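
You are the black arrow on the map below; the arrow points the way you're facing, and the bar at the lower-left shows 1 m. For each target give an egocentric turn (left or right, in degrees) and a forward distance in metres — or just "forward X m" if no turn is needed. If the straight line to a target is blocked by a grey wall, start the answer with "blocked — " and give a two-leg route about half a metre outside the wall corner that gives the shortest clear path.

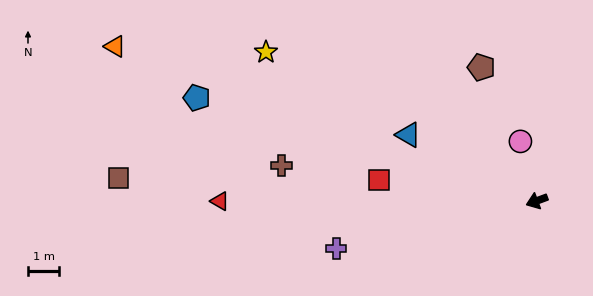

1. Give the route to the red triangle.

turn right 20°, forward 10.1 m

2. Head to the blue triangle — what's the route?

turn right 48°, forward 4.6 m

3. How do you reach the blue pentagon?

turn right 37°, forward 11.3 m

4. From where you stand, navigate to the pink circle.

turn right 95°, forward 2.0 m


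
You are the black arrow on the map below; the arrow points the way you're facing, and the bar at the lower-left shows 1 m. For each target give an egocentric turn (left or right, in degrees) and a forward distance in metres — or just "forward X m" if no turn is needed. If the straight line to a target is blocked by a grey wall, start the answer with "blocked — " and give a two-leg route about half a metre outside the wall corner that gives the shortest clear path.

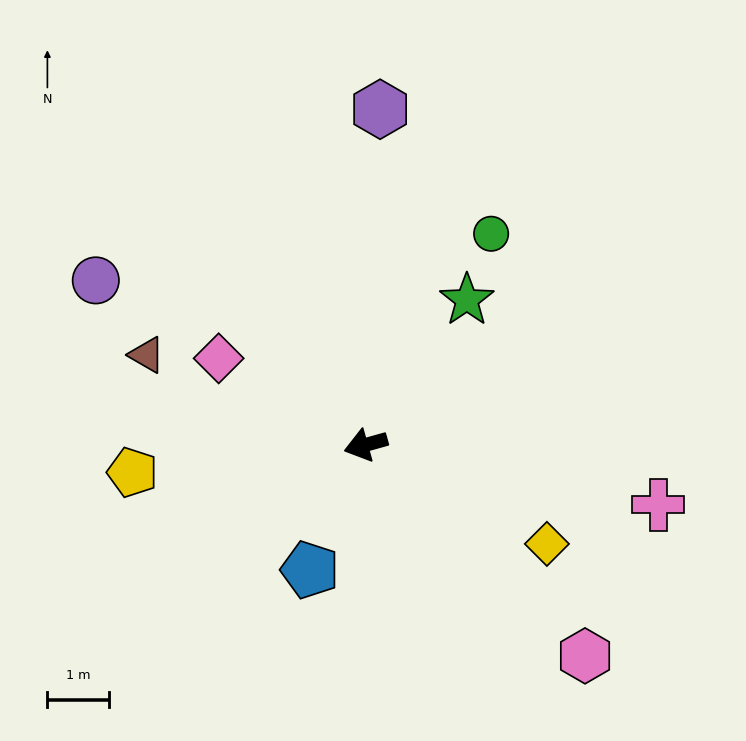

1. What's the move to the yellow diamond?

turn left 136°, forward 3.3 m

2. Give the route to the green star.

turn right 141°, forward 2.8 m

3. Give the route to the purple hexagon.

turn right 108°, forward 5.4 m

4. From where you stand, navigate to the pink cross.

turn left 153°, forward 4.8 m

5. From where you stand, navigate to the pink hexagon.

turn left 120°, forward 4.9 m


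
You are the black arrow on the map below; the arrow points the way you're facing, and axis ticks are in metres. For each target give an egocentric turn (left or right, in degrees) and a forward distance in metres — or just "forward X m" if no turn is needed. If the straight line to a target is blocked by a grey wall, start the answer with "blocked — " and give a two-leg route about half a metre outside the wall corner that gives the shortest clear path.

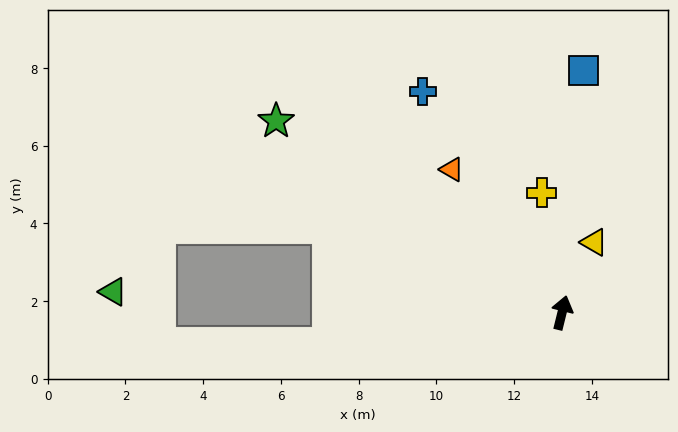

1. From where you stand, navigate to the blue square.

turn left 9°, forward 6.2 m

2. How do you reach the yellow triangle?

turn right 11°, forward 2.0 m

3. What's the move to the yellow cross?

turn left 23°, forward 3.1 m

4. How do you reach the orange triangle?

turn left 51°, forward 4.7 m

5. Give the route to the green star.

turn left 70°, forward 8.9 m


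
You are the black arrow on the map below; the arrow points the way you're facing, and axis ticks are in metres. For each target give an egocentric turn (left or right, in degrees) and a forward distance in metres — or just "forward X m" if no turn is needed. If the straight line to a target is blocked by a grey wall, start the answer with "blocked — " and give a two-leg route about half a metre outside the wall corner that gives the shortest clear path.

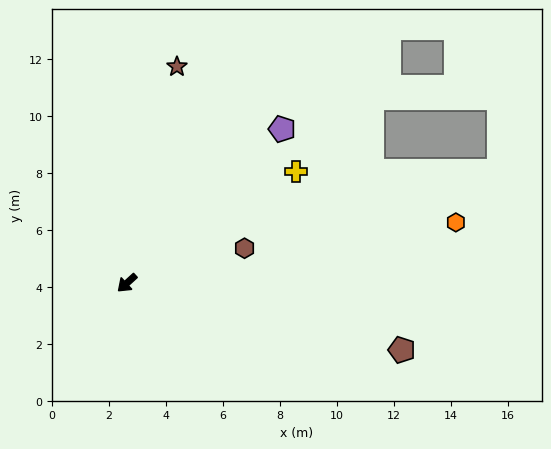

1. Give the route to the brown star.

turn right 145°, forward 7.8 m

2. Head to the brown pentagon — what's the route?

turn left 124°, forward 9.9 m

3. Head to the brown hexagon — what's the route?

turn left 154°, forward 4.3 m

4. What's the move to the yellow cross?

turn left 171°, forward 7.1 m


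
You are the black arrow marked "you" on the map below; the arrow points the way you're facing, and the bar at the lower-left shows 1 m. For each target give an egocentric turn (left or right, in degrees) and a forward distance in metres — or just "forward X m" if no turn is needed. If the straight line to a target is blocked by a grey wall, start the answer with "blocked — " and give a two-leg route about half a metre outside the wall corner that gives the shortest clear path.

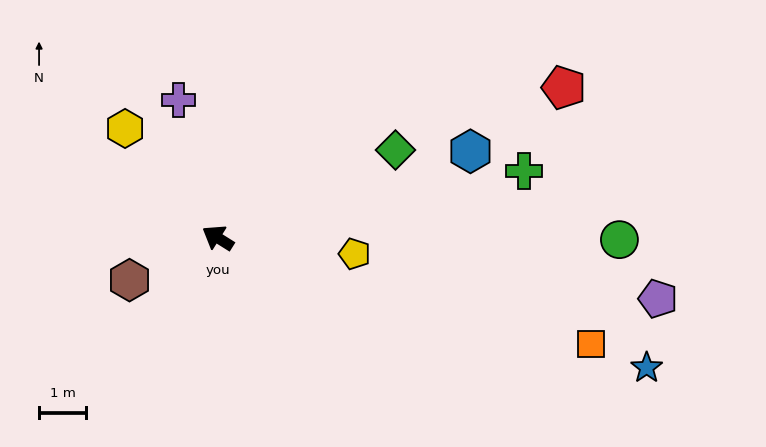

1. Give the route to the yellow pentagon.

turn right 155°, forward 2.9 m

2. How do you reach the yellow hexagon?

turn right 18°, forward 3.0 m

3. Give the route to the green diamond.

turn right 122°, forward 4.2 m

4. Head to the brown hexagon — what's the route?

turn left 58°, forward 2.1 m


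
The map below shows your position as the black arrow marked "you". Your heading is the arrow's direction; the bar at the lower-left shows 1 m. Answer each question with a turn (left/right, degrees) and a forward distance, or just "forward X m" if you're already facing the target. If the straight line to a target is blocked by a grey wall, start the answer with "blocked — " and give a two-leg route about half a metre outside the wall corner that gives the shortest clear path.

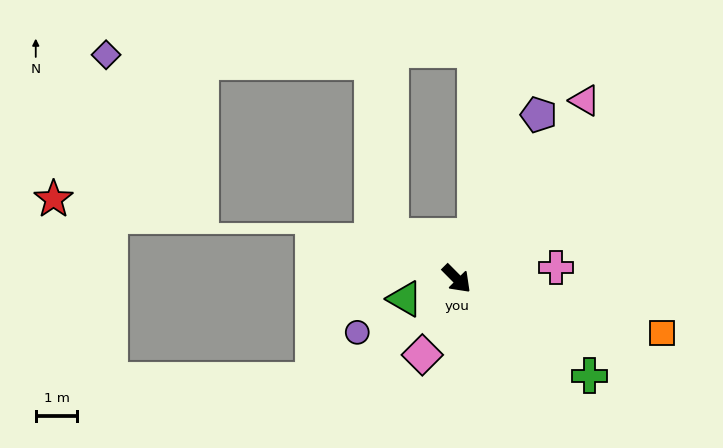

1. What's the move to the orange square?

turn left 30°, forward 5.1 m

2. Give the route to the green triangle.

turn right 114°, forward 1.3 m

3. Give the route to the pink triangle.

turn left 100°, forward 5.3 m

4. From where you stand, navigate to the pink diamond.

turn right 69°, forward 2.0 m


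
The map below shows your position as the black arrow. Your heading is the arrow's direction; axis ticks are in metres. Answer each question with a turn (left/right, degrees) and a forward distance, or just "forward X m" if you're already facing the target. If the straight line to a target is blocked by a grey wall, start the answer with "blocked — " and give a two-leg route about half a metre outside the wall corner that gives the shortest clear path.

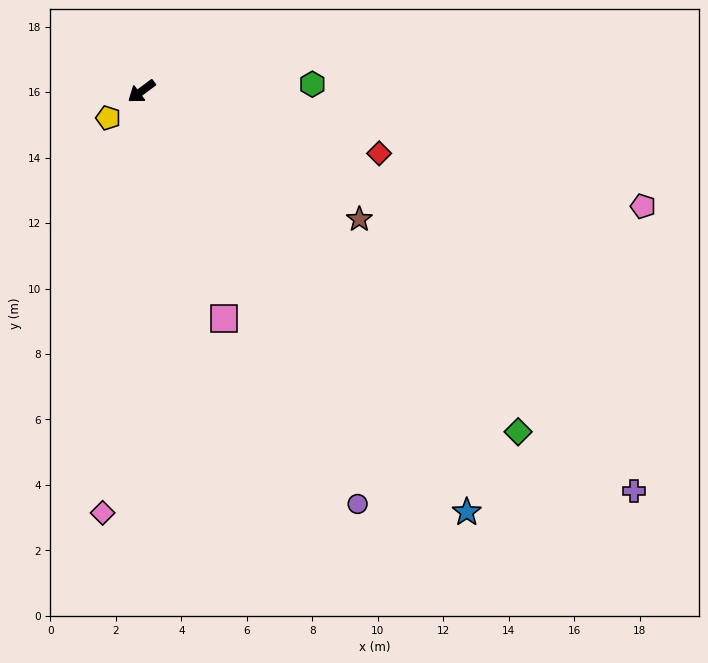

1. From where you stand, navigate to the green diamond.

turn left 101°, forward 15.5 m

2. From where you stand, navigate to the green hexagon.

turn left 146°, forward 5.2 m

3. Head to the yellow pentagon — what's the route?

forward 1.3 m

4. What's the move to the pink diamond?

turn left 48°, forward 12.9 m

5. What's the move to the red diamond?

turn left 129°, forward 7.5 m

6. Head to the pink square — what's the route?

turn left 73°, forward 7.4 m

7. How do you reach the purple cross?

turn left 104°, forward 19.4 m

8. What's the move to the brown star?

turn left 113°, forward 7.7 m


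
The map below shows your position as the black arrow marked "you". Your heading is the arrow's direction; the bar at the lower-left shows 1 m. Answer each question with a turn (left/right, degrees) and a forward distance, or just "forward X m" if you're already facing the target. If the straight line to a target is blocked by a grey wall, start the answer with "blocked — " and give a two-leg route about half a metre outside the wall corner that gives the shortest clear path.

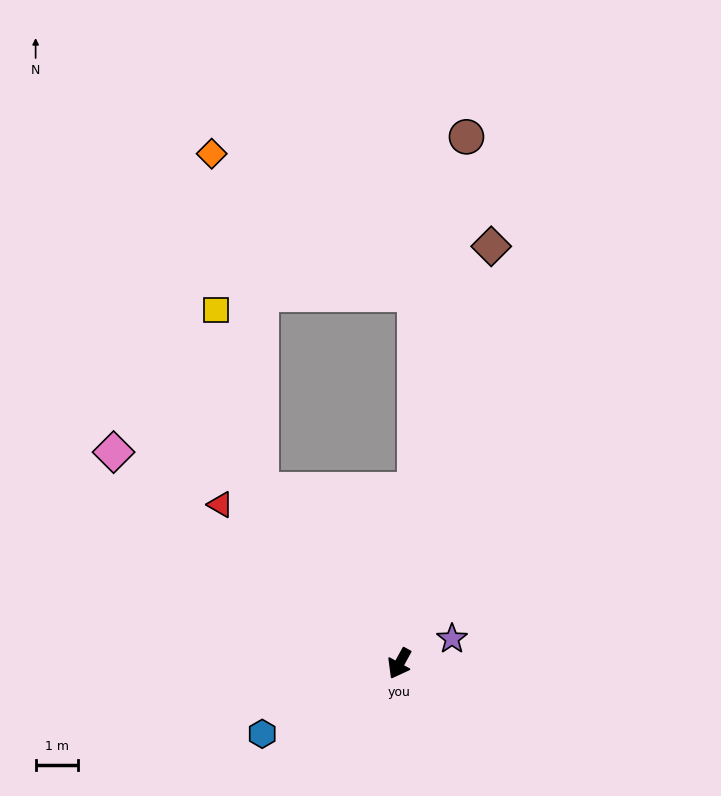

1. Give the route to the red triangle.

turn right 103°, forward 5.6 m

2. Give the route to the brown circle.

turn right 158°, forward 12.5 m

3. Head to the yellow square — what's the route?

blocked — turn right 112°, forward 5.2 m, then turn right 25°, forward 4.4 m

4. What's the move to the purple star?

turn left 144°, forward 1.4 m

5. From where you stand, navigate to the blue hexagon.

turn right 34°, forward 3.6 m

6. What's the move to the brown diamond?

turn right 164°, forward 10.0 m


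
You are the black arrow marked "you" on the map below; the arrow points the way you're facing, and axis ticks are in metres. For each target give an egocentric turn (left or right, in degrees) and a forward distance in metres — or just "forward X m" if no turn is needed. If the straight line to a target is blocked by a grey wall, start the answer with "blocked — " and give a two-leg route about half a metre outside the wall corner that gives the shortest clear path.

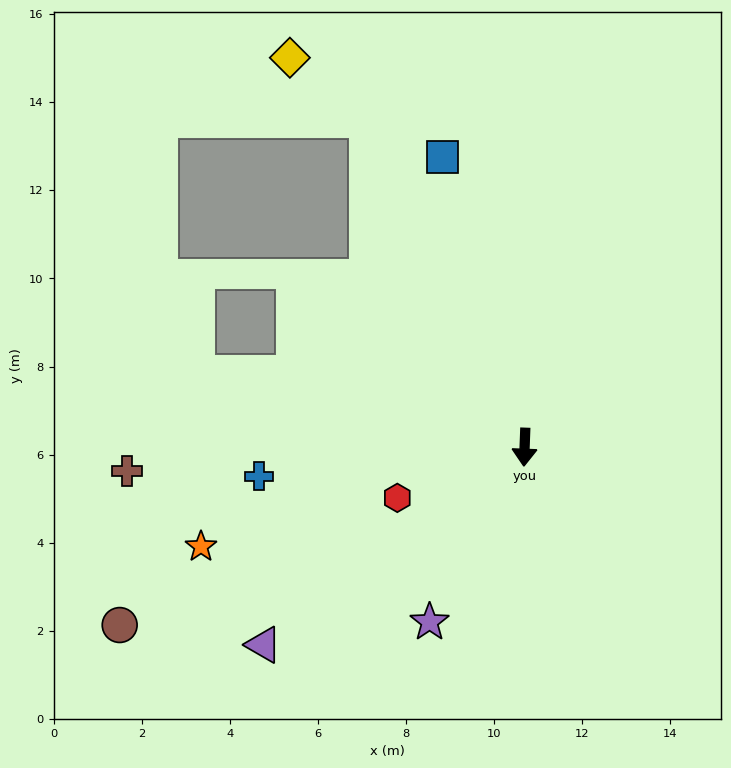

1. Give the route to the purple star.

turn right 26°, forward 4.5 m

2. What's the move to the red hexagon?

turn right 66°, forward 3.1 m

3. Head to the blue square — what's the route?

turn right 162°, forward 6.9 m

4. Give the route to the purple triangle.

turn right 51°, forward 7.4 m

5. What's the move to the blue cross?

turn right 82°, forward 6.1 m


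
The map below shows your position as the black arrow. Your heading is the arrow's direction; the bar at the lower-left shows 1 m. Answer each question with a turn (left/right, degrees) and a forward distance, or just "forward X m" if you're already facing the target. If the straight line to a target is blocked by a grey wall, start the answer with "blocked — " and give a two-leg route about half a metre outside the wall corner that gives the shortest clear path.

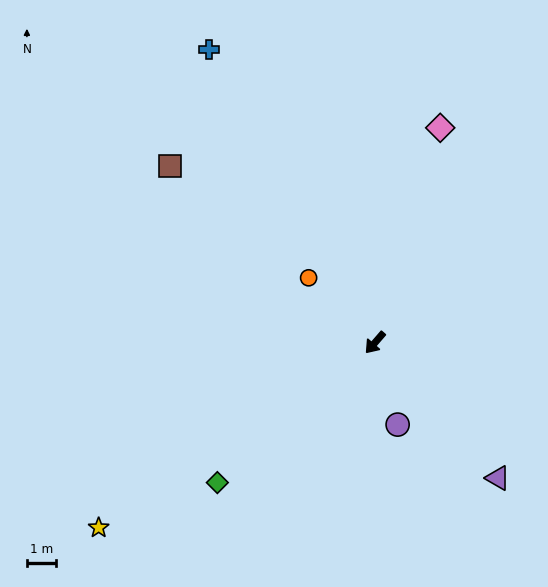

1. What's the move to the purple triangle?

turn left 83°, forward 6.4 m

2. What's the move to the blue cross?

turn right 110°, forward 11.7 m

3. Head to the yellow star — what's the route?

turn right 15°, forward 11.6 m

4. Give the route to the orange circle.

turn right 93°, forward 3.2 m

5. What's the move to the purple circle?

turn left 56°, forward 3.0 m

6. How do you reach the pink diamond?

turn right 156°, forward 7.8 m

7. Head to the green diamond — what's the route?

turn right 7°, forward 7.3 m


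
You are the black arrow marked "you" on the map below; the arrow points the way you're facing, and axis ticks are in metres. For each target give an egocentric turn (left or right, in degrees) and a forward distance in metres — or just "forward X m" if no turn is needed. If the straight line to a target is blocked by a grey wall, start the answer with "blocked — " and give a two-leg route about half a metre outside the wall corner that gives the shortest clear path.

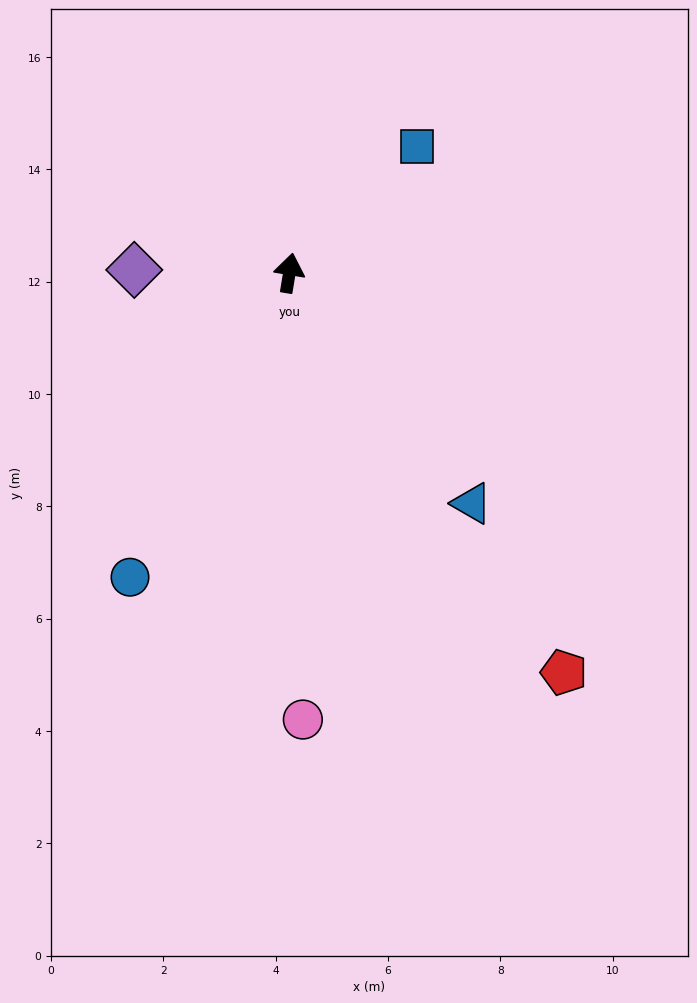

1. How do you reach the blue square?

turn right 36°, forward 3.2 m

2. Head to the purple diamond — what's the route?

turn left 98°, forward 2.8 m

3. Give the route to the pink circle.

turn right 169°, forward 8.0 m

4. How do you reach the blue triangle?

turn right 132°, forward 5.2 m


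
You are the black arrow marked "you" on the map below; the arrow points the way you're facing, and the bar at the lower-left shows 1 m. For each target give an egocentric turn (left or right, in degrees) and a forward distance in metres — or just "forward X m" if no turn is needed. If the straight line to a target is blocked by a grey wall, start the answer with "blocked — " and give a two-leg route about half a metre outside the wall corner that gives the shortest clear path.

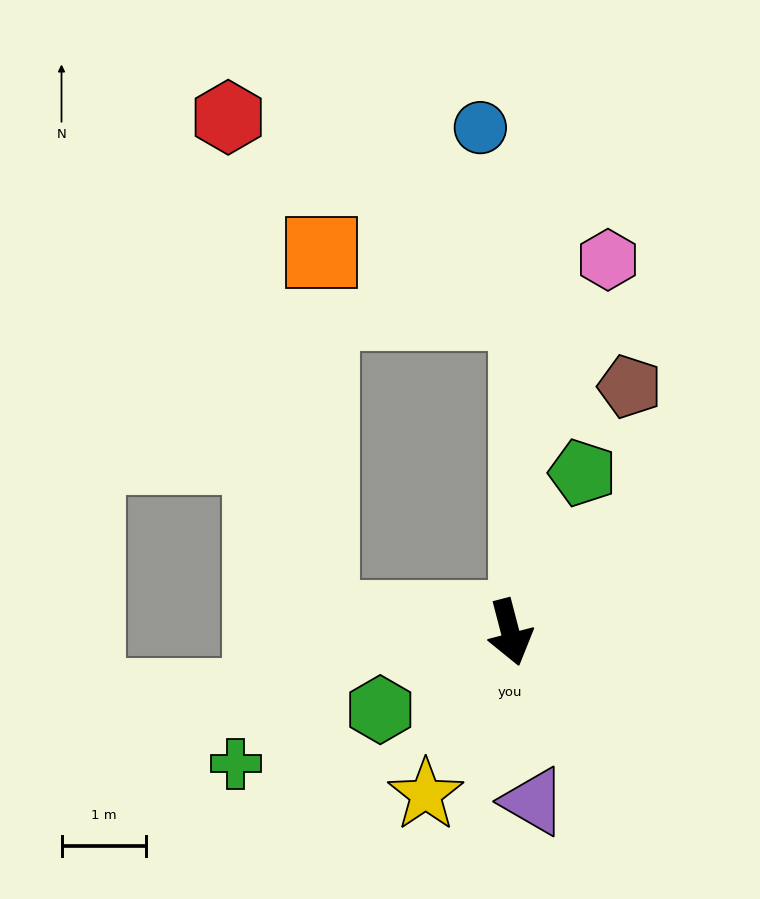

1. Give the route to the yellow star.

turn right 42°, forward 2.2 m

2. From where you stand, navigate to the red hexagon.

blocked — turn right 109°, forward 2.2 m, then turn right 75°, forward 6.0 m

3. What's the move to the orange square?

blocked — turn right 109°, forward 2.2 m, then turn right 85°, forward 4.3 m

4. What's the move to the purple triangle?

turn right 7°, forward 2.0 m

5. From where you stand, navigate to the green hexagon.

turn right 74°, forward 1.8 m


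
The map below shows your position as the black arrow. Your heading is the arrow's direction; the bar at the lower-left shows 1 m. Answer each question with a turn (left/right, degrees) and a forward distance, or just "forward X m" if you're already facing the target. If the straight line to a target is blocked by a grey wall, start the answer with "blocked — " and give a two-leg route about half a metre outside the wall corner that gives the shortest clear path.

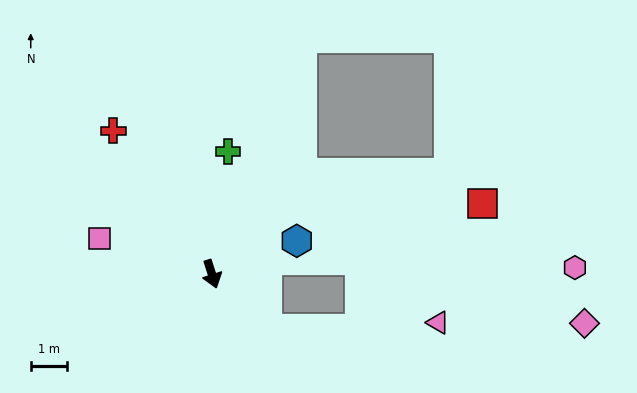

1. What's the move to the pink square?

turn right 125°, forward 3.3 m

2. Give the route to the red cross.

turn right 163°, forward 4.8 m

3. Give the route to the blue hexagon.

turn left 94°, forward 2.5 m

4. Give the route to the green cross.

turn left 155°, forward 3.4 m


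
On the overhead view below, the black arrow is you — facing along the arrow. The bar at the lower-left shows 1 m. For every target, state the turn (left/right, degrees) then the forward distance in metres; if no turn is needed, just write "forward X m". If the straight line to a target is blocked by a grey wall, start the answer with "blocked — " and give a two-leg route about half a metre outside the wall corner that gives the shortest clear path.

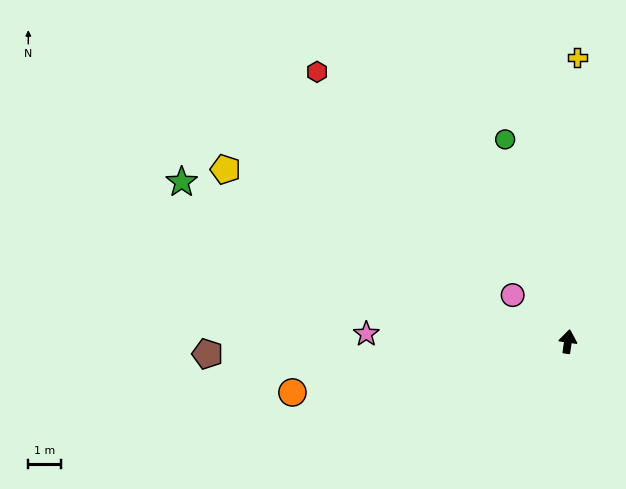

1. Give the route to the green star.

turn left 76°, forward 12.9 m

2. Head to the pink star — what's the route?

turn left 96°, forward 6.2 m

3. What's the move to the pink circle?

turn left 58°, forward 2.2 m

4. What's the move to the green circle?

turn left 26°, forward 6.5 m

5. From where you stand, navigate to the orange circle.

turn left 109°, forward 8.6 m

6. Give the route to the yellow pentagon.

turn left 72°, forward 11.8 m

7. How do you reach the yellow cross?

turn left 6°, forward 8.8 m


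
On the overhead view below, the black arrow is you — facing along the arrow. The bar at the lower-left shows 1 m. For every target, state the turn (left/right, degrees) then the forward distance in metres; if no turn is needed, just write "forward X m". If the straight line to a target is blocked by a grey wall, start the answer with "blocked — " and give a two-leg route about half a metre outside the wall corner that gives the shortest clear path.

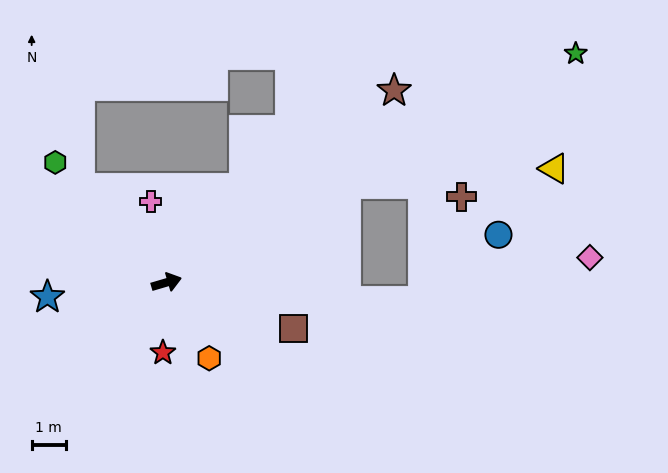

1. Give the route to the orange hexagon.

turn right 77°, forward 2.5 m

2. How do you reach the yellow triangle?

blocked — turn left 12°, forward 6.0 m, then turn right 24°, forward 6.1 m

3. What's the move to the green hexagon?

turn left 116°, forward 4.8 m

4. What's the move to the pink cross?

turn left 84°, forward 2.4 m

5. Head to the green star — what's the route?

turn left 13°, forward 13.7 m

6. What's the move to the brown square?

turn right 36°, forward 3.9 m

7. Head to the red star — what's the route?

turn right 109°, forward 2.1 m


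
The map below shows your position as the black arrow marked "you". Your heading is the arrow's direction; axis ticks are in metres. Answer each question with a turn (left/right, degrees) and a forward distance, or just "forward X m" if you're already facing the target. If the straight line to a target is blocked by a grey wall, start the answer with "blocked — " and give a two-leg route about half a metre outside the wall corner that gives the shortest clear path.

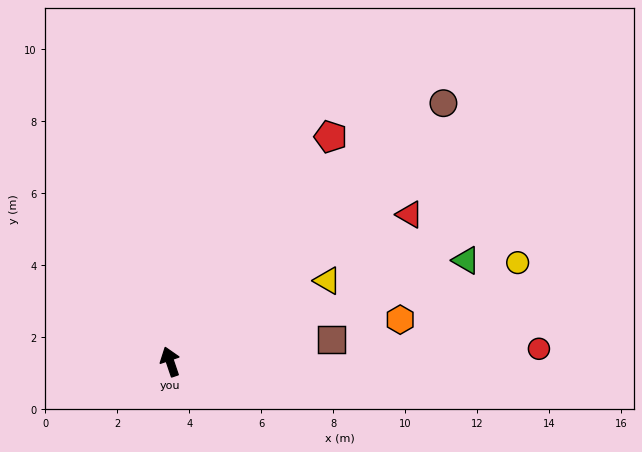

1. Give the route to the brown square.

turn right 101°, forward 4.5 m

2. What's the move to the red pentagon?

turn right 54°, forward 7.7 m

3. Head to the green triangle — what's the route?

turn right 90°, forward 8.7 m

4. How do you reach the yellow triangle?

turn right 81°, forward 4.9 m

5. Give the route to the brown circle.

turn right 65°, forward 10.5 m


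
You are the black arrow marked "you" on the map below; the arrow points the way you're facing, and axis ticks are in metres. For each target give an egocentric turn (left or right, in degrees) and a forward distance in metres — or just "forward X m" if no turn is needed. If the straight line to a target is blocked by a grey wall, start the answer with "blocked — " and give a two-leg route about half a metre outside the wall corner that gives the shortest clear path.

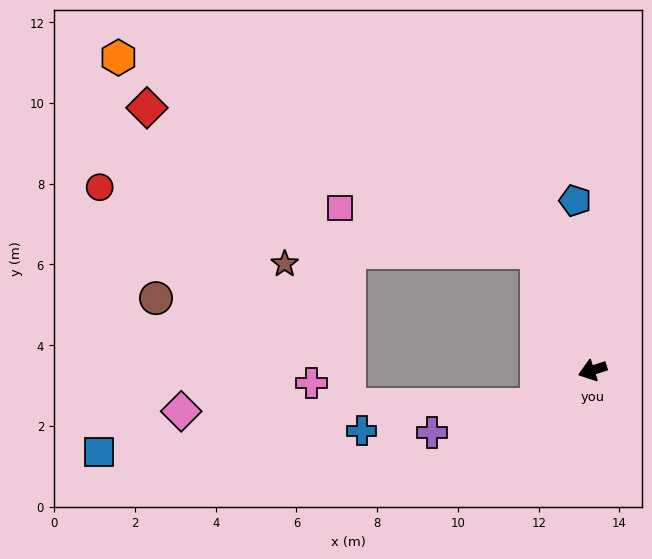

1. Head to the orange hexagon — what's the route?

blocked — turn right 83°, forward 3.2 m, then turn left 40°, forward 11.4 m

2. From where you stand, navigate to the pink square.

blocked — turn right 83°, forward 3.2 m, then turn left 52°, forward 5.0 m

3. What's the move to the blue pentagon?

turn right 102°, forward 4.2 m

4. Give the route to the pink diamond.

blocked — turn left 14°, forward 1.6 m, then turn right 31°, forward 8.8 m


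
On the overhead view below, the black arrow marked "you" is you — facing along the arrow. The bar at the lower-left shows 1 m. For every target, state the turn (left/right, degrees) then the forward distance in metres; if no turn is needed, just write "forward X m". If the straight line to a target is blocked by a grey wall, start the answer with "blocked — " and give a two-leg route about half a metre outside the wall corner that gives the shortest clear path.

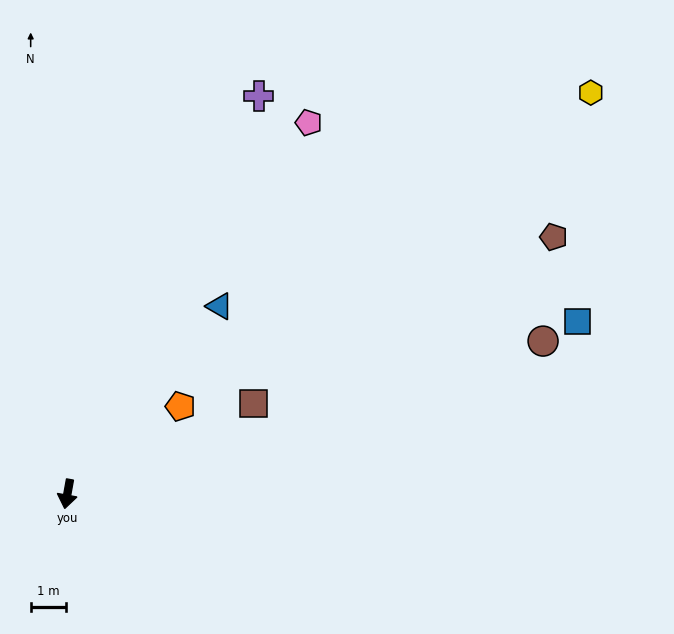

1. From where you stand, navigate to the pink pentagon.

turn left 157°, forward 12.5 m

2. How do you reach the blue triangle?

turn left 151°, forward 6.8 m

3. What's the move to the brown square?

turn left 126°, forward 5.8 m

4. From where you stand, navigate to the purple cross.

turn left 165°, forward 12.4 m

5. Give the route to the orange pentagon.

turn left 138°, forward 4.0 m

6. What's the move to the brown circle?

turn left 118°, forward 14.0 m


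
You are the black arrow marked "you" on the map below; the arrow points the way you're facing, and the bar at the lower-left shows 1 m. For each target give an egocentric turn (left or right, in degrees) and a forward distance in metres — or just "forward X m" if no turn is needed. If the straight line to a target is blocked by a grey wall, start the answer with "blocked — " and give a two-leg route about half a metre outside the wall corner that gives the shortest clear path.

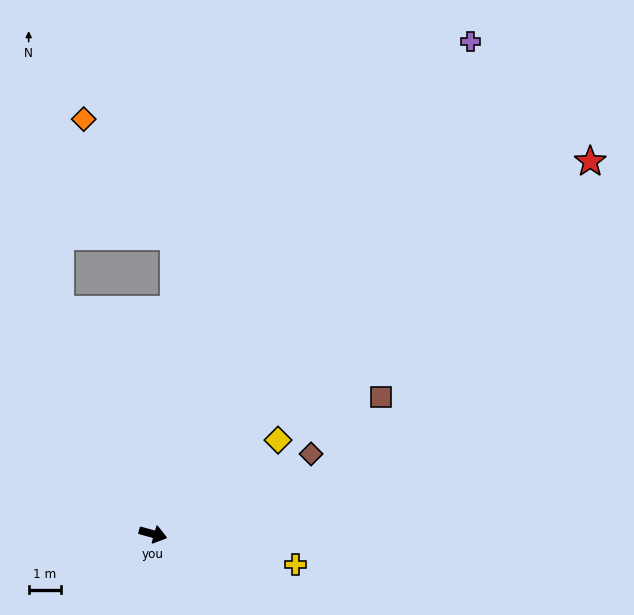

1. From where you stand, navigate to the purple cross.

turn left 73°, forward 18.4 m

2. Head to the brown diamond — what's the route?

turn left 42°, forward 5.6 m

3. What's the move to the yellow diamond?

turn left 52°, forward 4.9 m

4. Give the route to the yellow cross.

turn left 3°, forward 4.6 m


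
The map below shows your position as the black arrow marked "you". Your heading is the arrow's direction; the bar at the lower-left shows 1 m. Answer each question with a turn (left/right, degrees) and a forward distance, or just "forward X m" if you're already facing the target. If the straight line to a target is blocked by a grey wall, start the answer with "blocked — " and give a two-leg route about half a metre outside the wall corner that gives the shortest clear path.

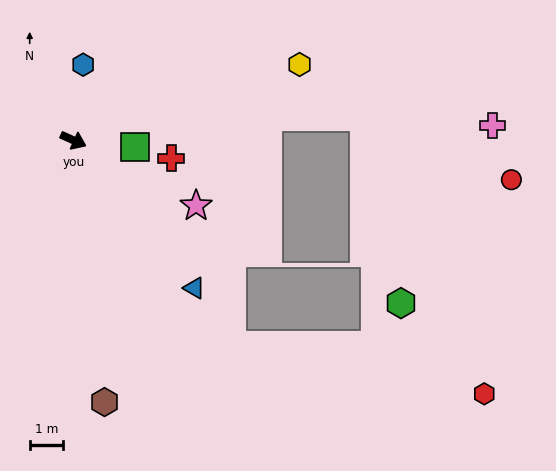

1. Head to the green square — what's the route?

turn left 18°, forward 1.9 m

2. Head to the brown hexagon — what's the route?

turn right 59°, forward 7.9 m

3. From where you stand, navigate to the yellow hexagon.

turn left 43°, forward 7.2 m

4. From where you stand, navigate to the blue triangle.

turn right 26°, forward 5.7 m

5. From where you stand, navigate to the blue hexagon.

turn left 107°, forward 2.3 m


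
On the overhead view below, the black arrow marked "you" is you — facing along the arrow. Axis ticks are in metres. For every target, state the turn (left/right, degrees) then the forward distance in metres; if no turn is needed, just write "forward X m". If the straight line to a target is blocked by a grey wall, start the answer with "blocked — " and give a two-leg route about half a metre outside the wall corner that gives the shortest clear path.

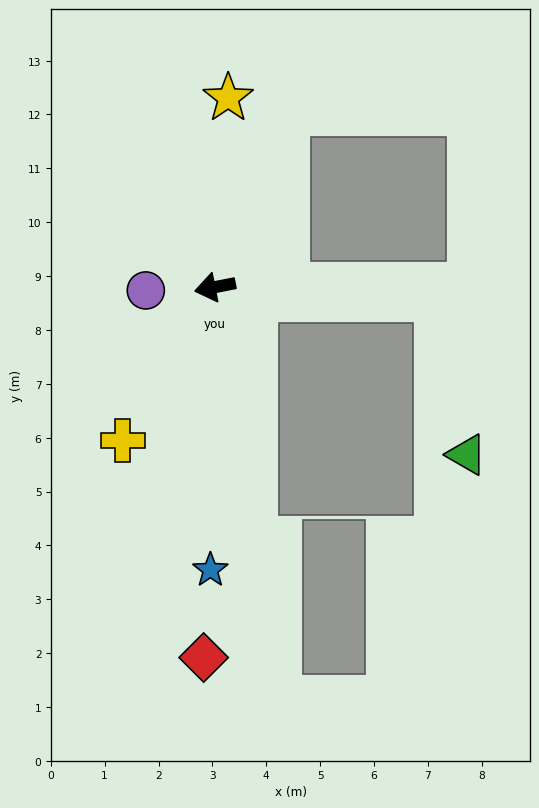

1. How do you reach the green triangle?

blocked — turn left 166°, forward 4.1 m, then turn right 76°, forward 3.0 m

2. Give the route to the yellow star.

turn right 105°, forward 3.5 m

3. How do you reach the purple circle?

turn right 8°, forward 1.3 m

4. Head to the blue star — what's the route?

turn left 78°, forward 5.3 m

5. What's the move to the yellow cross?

turn left 48°, forward 3.3 m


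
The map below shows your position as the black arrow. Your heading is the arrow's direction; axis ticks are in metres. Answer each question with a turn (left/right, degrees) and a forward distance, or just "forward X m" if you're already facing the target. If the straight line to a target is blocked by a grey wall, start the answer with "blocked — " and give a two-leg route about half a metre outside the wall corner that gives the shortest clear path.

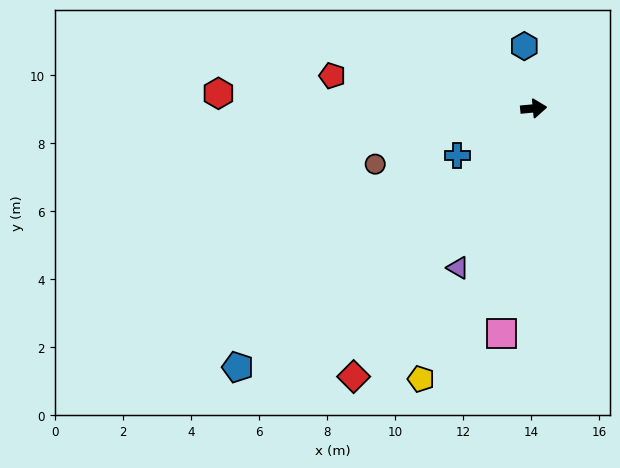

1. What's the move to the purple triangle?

turn right 121°, forward 5.2 m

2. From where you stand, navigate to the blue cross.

turn right 154°, forward 2.6 m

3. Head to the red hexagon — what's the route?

turn left 172°, forward 9.3 m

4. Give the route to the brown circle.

turn right 166°, forward 4.9 m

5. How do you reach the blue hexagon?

turn left 93°, forward 1.9 m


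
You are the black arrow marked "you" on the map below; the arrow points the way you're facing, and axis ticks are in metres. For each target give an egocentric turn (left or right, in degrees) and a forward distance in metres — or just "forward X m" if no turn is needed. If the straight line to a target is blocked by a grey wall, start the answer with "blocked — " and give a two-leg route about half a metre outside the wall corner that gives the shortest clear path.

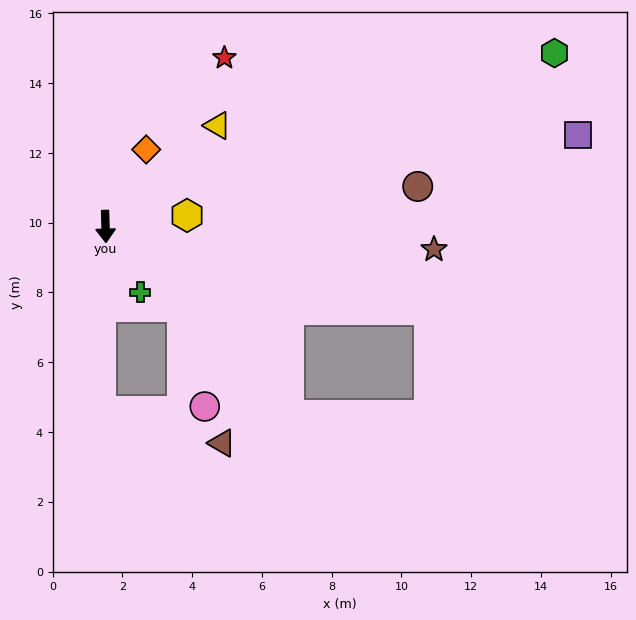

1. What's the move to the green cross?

turn left 26°, forward 2.1 m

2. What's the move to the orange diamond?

turn left 150°, forward 2.5 m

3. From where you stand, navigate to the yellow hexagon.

turn left 96°, forward 2.4 m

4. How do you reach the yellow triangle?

turn left 130°, forward 4.3 m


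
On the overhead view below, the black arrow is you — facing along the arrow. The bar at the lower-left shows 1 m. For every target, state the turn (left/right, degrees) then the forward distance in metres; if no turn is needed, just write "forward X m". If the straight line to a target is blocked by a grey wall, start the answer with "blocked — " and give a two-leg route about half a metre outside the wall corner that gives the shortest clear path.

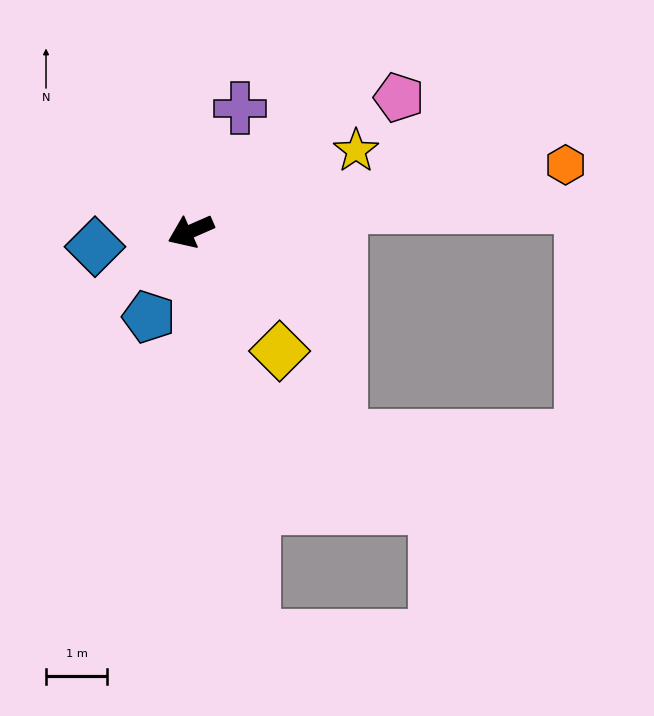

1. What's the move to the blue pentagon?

turn left 40°, forward 1.5 m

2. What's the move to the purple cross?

turn right 135°, forward 2.2 m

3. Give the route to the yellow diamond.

turn left 103°, forward 2.4 m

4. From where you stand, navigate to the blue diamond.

turn right 15°, forward 1.6 m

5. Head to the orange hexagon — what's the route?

turn left 166°, forward 6.2 m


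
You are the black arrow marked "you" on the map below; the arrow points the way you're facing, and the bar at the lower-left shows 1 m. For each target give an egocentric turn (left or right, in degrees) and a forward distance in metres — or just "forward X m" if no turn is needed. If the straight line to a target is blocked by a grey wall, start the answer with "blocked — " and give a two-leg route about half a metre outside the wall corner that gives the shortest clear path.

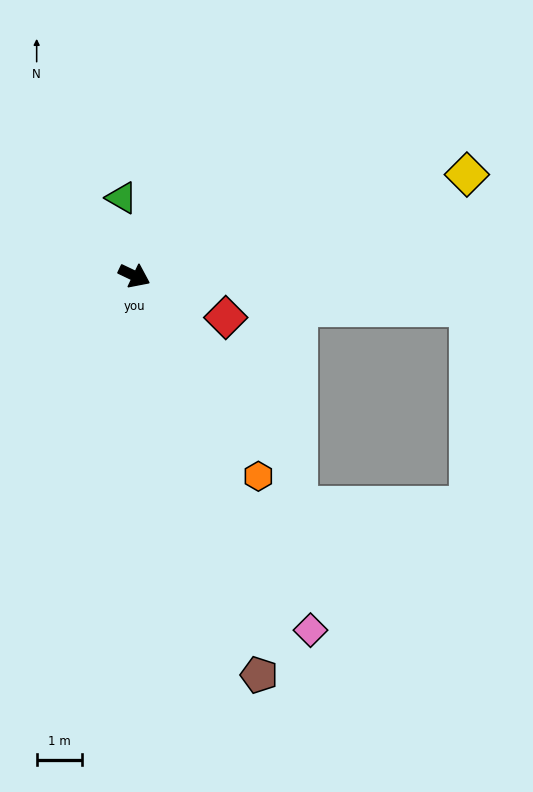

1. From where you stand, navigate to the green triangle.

turn left 125°, forward 1.7 m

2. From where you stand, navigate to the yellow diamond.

turn left 42°, forward 7.7 m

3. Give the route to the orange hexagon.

turn right 33°, forward 5.2 m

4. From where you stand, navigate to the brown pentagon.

turn right 47°, forward 9.2 m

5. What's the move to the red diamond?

forward 2.2 m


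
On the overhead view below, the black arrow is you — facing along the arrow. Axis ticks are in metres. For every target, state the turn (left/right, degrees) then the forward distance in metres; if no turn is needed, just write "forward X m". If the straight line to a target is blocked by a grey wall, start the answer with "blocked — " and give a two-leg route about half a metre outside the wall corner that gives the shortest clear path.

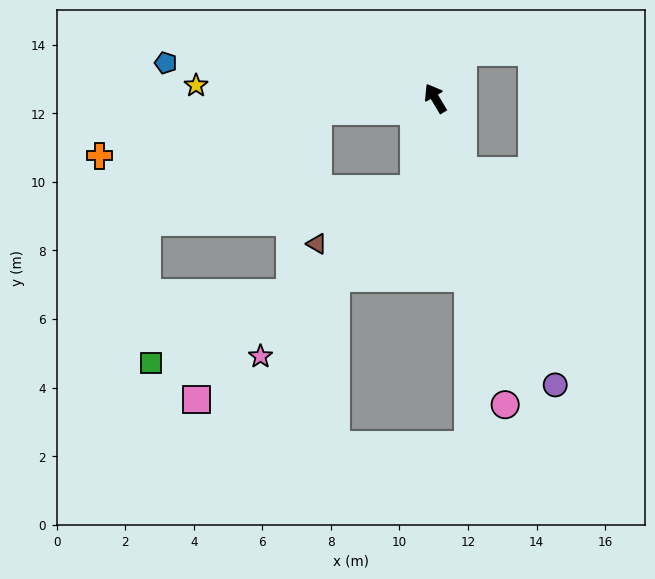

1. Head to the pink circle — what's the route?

turn left 162°, forward 9.2 m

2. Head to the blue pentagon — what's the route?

turn left 52°, forward 7.9 m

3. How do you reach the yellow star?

turn left 56°, forward 7.0 m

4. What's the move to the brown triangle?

blocked — turn left 136°, forward 2.7 m, then turn right 48°, forward 3.3 m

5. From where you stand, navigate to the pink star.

blocked — turn left 136°, forward 2.7 m, then turn right 30°, forward 6.6 m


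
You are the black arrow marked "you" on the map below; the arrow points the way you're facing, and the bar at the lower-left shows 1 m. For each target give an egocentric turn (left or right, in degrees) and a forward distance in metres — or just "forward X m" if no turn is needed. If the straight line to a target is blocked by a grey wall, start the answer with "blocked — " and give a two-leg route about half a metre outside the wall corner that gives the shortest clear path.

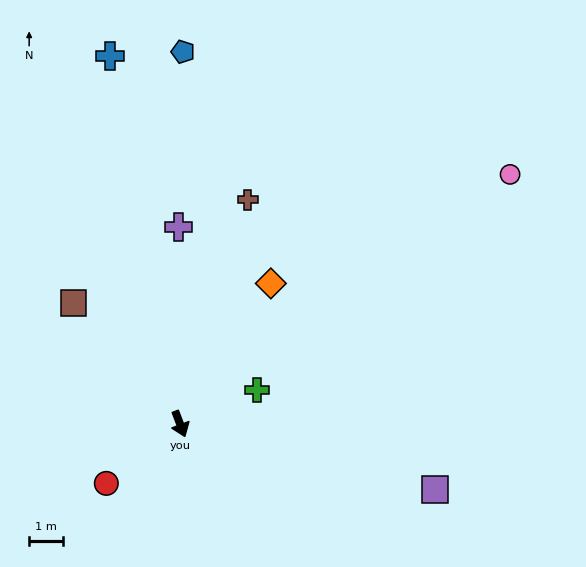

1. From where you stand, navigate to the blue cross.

turn left 170°, forward 11.2 m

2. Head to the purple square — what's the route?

turn left 55°, forward 7.9 m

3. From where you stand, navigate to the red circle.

turn right 72°, forward 2.8 m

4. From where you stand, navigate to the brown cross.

turn left 142°, forward 7.0 m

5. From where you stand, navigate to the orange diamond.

turn left 126°, forward 5.0 m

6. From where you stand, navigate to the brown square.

turn right 160°, forward 4.8 m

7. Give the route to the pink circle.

turn left 106°, forward 12.4 m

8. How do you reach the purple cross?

turn left 160°, forward 5.9 m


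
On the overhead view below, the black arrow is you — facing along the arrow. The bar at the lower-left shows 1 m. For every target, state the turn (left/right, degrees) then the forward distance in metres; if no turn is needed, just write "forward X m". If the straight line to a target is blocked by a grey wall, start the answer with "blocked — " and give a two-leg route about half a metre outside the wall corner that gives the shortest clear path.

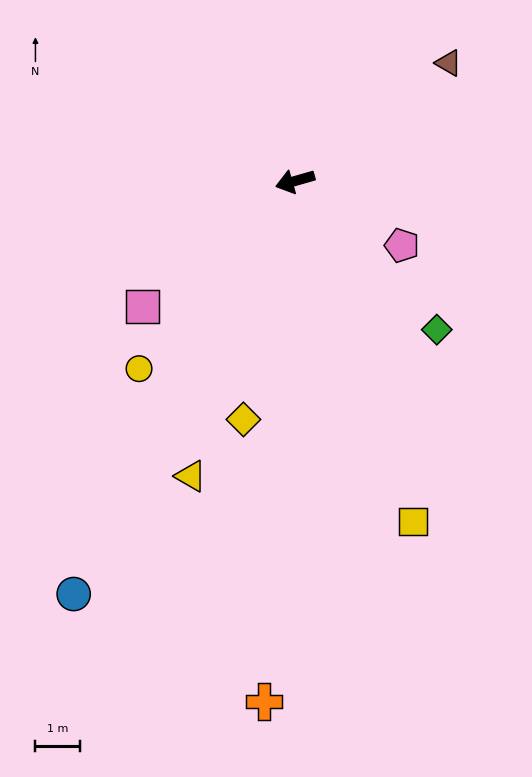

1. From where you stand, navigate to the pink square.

turn left 23°, forward 4.5 m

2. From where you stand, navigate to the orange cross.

turn left 71°, forward 11.8 m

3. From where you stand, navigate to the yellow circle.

turn left 34°, forward 5.5 m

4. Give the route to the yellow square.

turn left 93°, forward 8.2 m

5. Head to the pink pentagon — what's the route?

turn left 133°, forward 2.8 m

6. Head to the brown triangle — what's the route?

turn right 158°, forward 4.4 m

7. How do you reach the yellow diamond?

turn left 62°, forward 5.5 m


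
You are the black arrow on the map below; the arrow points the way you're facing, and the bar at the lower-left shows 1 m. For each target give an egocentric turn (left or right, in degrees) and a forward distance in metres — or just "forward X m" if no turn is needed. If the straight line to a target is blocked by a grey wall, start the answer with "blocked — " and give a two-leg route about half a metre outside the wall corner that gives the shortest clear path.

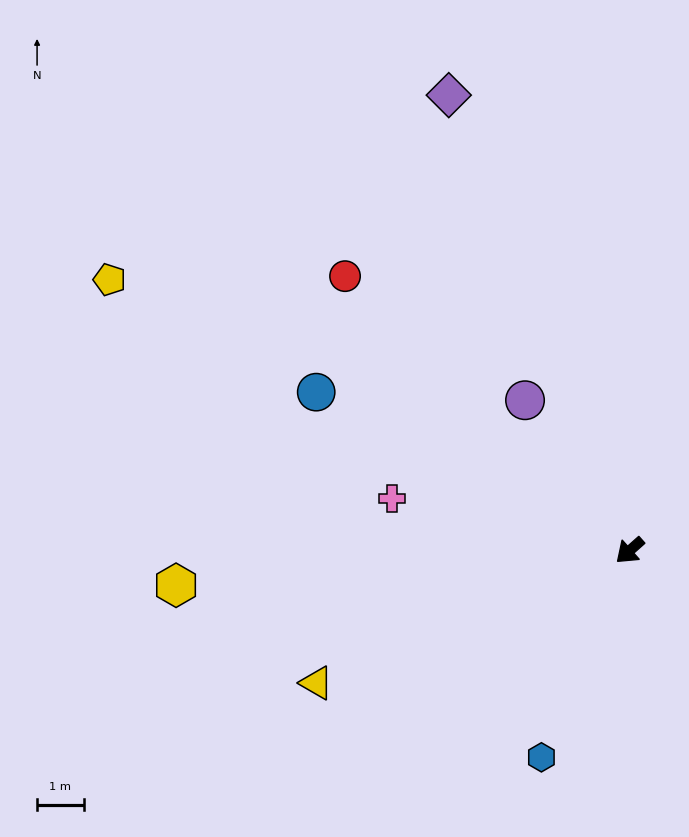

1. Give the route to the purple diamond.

turn right 110°, forward 10.5 m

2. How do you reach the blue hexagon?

turn left 25°, forward 4.8 m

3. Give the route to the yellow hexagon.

turn right 37°, forward 9.8 m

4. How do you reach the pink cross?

turn right 54°, forward 5.2 m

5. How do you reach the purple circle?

turn right 97°, forward 3.9 m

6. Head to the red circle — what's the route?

turn right 86°, forward 8.5 m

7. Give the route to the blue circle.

turn right 68°, forward 7.5 m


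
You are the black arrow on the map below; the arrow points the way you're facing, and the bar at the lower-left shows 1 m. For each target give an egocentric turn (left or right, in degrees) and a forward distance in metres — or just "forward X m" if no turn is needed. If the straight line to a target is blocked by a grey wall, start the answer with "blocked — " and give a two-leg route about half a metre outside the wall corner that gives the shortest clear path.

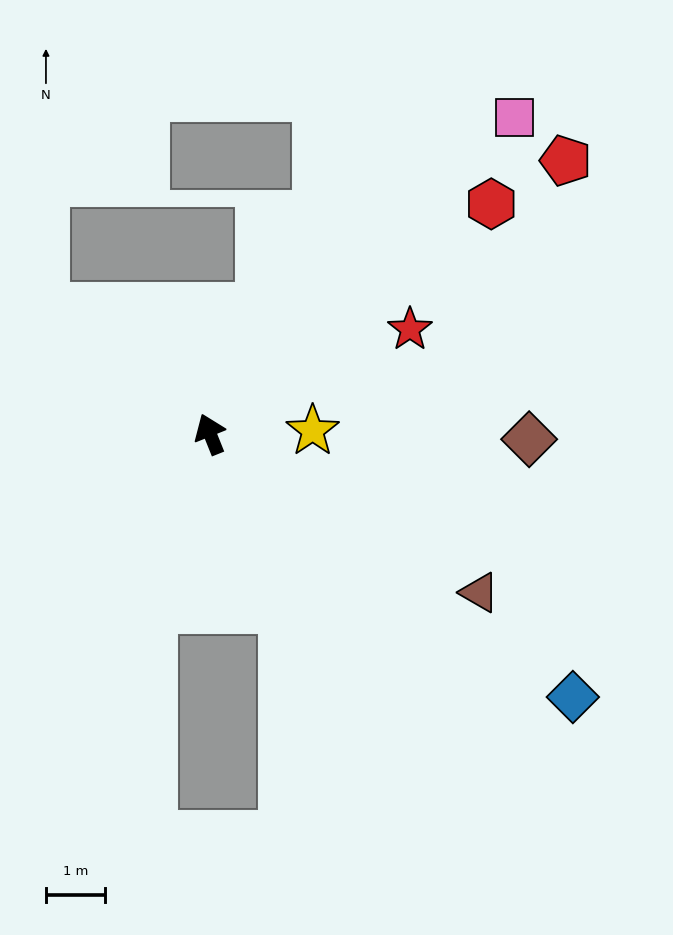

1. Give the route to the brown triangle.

turn right 142°, forward 5.3 m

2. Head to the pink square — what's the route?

turn right 66°, forward 7.4 m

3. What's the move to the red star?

turn right 84°, forward 3.8 m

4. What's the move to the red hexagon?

turn right 73°, forward 6.1 m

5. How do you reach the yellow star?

turn right 110°, forward 1.7 m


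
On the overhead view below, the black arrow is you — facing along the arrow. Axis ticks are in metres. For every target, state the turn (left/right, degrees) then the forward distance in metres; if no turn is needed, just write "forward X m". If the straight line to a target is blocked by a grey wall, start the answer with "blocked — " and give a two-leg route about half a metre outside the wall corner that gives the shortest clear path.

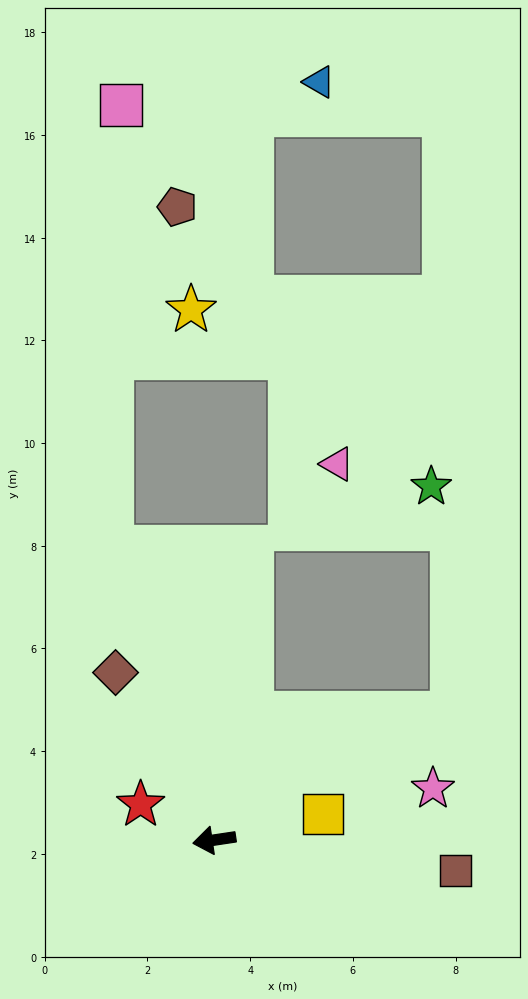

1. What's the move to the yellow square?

turn right 175°, forward 2.2 m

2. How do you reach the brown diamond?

turn right 68°, forward 3.8 m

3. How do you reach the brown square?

turn left 164°, forward 4.7 m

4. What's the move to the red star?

turn right 34°, forward 1.6 m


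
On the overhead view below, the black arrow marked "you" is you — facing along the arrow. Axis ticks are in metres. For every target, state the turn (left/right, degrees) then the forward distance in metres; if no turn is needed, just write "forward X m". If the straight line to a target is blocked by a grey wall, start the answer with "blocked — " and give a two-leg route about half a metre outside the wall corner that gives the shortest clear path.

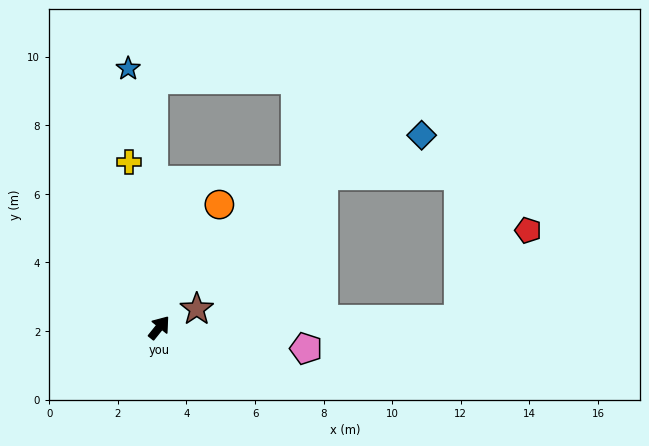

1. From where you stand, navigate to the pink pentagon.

turn right 59°, forward 4.3 m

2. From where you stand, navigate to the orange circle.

turn left 13°, forward 4.0 m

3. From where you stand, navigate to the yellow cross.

turn left 49°, forward 4.9 m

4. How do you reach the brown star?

turn right 25°, forward 1.2 m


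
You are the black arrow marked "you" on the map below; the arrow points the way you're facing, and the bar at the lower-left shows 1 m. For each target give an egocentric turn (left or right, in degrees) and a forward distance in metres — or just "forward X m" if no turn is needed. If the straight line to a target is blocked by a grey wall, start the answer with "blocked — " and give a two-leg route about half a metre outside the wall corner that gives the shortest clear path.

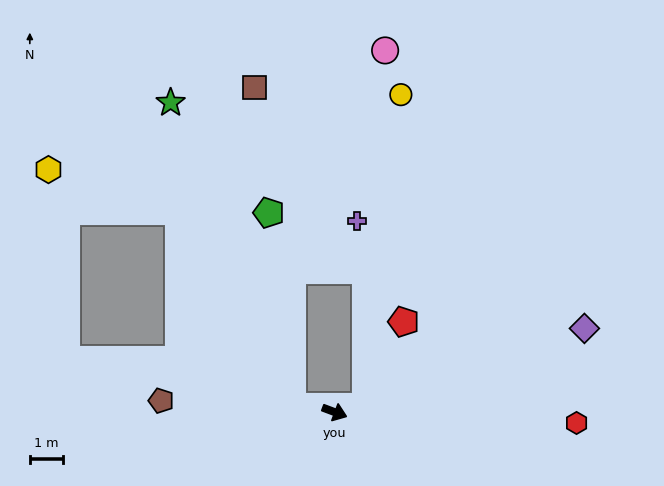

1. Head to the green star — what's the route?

blocked — turn right 167°, forward 1.3 m, then turn right 61°, forward 10.0 m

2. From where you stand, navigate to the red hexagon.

turn left 18°, forward 7.4 m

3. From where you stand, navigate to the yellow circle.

blocked — turn left 30°, forward 1.0 m, then turn left 74°, forward 9.6 m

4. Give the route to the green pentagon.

blocked — turn right 167°, forward 1.3 m, then turn right 75°, forward 6.0 m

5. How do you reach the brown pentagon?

turn right 163°, forward 5.3 m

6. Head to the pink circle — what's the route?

blocked — turn left 30°, forward 1.0 m, then turn left 77°, forward 10.9 m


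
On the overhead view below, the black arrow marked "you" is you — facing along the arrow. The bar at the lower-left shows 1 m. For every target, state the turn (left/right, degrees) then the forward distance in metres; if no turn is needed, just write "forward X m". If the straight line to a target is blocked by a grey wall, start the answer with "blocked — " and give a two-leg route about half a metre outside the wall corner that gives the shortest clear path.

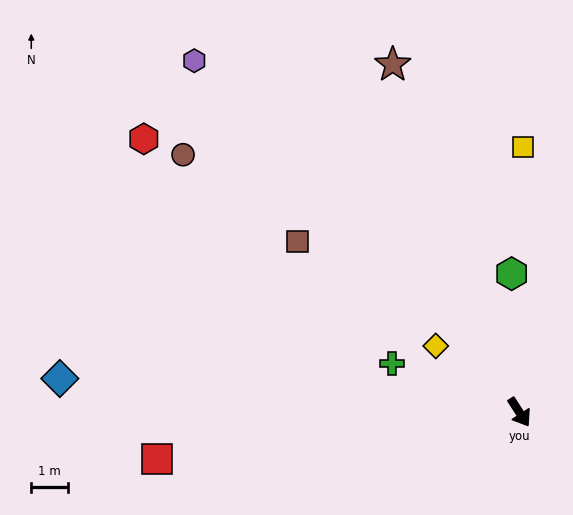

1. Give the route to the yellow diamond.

turn right 161°, forward 2.9 m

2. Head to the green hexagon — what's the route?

turn left 150°, forward 3.8 m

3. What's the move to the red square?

turn right 115°, forward 10.0 m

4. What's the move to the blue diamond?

turn right 127°, forward 12.7 m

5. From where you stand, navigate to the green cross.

turn right 144°, forward 3.7 m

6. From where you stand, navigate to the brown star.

turn left 167°, forward 10.2 m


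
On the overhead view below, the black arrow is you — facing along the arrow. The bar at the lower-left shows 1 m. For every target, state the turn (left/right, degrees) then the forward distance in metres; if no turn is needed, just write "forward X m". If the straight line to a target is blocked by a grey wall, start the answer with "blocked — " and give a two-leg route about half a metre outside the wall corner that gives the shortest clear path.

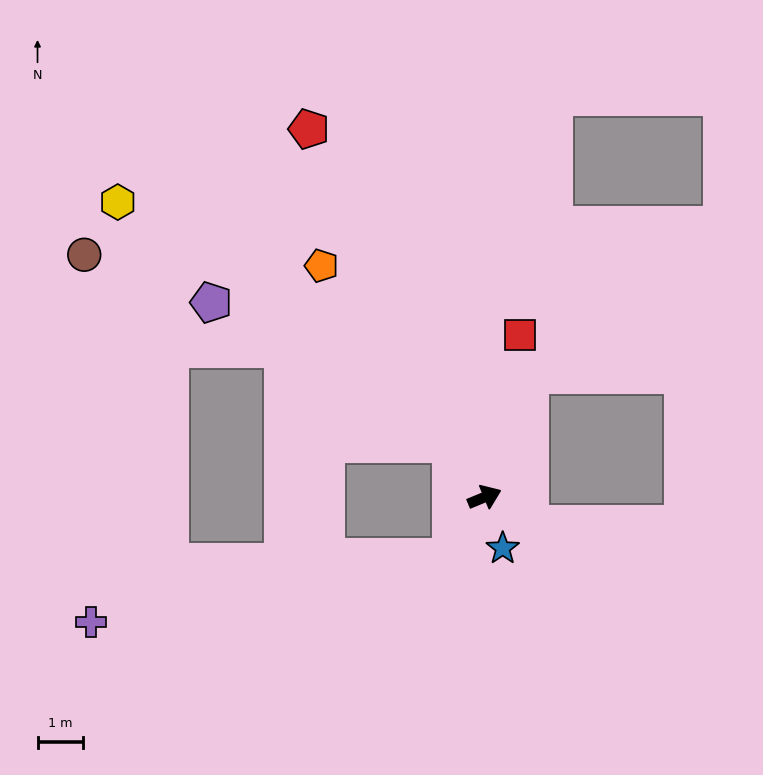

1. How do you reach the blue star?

turn right 93°, forward 1.2 m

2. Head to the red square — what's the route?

turn left 55°, forward 3.6 m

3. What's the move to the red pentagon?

turn left 93°, forward 9.0 m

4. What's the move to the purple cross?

blocked — turn right 141°, forward 1.5 m, then turn right 51°, forward 8.0 m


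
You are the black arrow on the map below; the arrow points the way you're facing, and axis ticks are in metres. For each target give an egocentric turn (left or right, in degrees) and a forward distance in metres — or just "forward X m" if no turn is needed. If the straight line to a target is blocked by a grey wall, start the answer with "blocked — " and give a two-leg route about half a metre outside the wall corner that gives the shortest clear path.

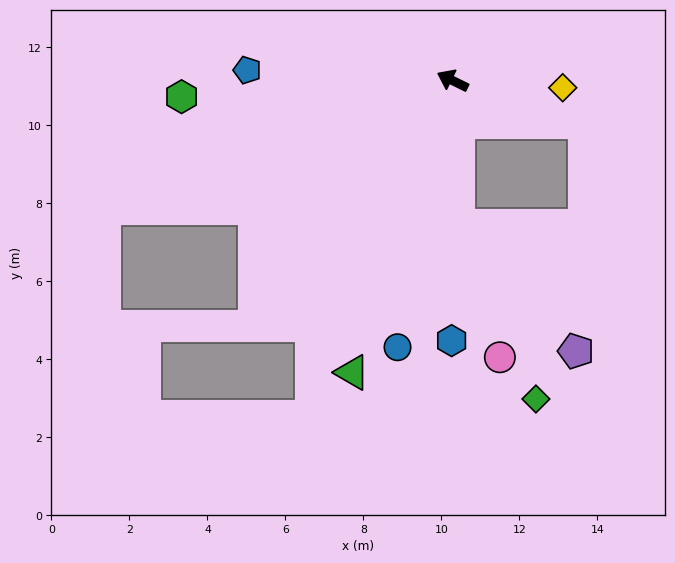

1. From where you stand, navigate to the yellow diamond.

turn right 158°, forward 2.8 m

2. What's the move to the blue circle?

turn left 104°, forward 7.0 m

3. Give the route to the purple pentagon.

blocked — turn left 119°, forward 3.7 m, then turn left 40°, forward 4.4 m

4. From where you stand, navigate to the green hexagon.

turn left 30°, forward 7.0 m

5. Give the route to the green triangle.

turn left 97°, forward 7.9 m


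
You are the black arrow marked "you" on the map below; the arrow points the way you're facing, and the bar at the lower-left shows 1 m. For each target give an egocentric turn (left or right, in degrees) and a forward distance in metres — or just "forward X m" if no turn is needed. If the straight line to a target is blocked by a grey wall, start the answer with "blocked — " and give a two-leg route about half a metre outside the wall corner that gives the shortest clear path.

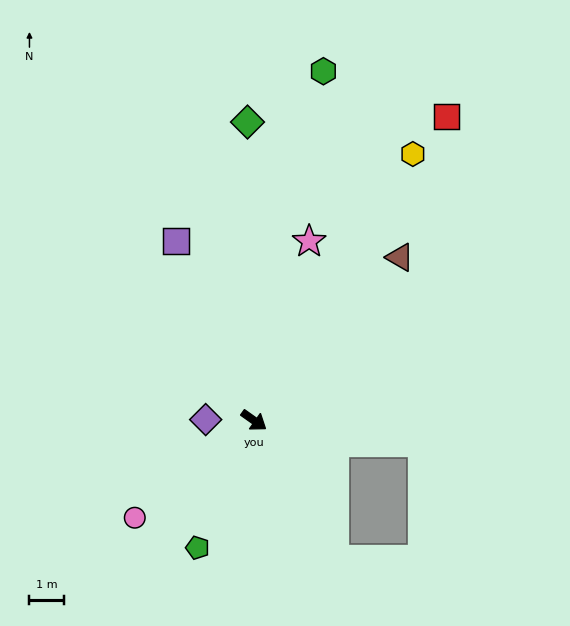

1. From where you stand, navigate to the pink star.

turn left 108°, forward 5.5 m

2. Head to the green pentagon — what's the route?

turn right 79°, forward 4.1 m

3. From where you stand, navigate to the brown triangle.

turn left 84°, forward 6.4 m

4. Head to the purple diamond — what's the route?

turn right 146°, forward 1.4 m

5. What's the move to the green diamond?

turn left 127°, forward 8.7 m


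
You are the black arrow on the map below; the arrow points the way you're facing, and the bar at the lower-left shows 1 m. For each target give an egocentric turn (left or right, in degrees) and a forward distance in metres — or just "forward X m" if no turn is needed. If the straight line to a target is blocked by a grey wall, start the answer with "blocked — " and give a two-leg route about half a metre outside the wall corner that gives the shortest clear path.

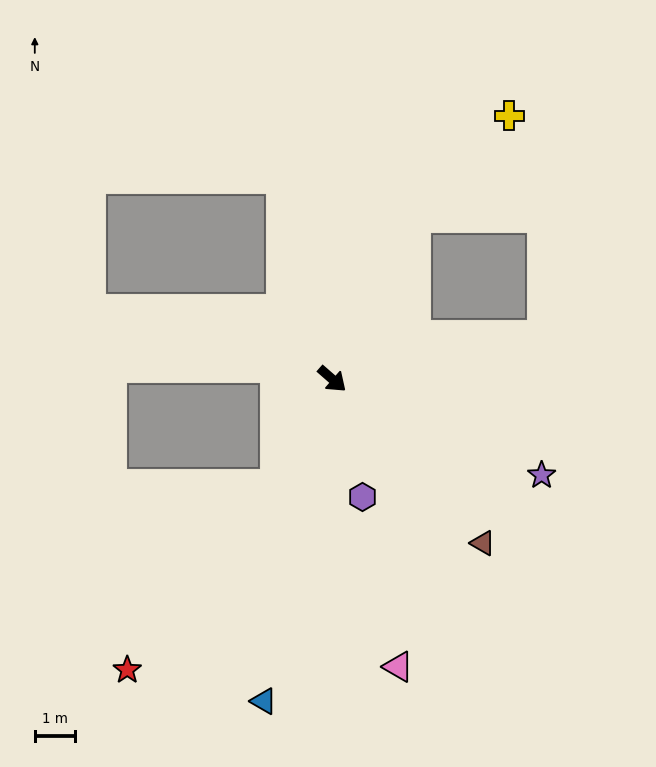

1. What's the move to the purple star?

turn left 16°, forward 5.8 m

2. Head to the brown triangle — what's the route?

turn right 6°, forward 5.6 m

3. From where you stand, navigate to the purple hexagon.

turn right 34°, forward 3.0 m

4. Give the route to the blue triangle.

turn right 61°, forward 8.2 m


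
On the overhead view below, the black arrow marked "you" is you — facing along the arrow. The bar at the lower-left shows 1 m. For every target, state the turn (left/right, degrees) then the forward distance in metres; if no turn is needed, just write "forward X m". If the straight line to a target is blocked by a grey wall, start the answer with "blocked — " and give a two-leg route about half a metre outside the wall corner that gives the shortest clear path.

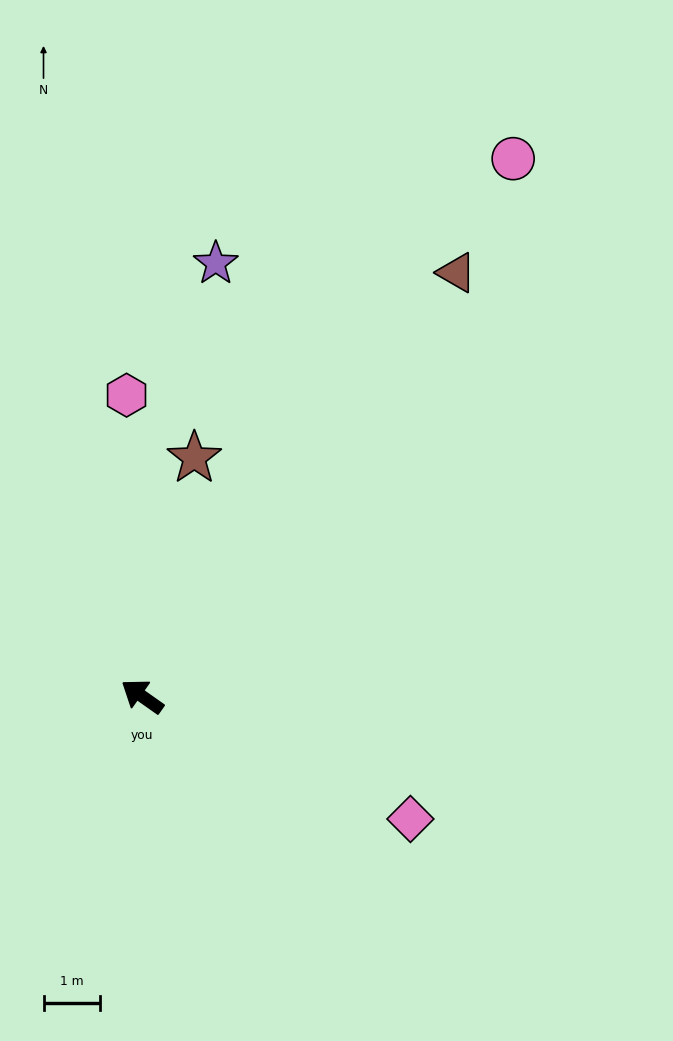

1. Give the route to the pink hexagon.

turn right 52°, forward 5.4 m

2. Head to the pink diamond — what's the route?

turn right 169°, forward 5.3 m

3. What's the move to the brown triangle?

turn right 91°, forward 9.4 m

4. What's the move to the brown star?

turn right 67°, forward 4.3 m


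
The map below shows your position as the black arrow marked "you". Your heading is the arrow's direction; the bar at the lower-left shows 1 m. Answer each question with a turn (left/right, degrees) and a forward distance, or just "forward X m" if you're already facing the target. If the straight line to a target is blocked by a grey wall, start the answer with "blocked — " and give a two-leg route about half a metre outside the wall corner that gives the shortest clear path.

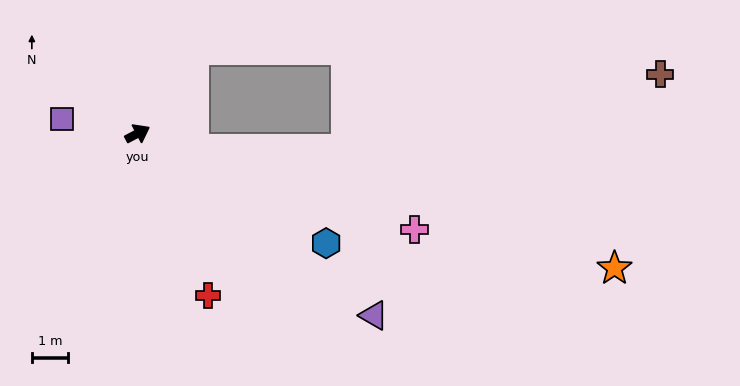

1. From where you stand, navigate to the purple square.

turn left 141°, forward 2.1 m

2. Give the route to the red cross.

turn right 94°, forward 4.9 m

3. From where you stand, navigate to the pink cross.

turn right 47°, forward 8.1 m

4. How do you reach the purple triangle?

turn right 65°, forward 8.3 m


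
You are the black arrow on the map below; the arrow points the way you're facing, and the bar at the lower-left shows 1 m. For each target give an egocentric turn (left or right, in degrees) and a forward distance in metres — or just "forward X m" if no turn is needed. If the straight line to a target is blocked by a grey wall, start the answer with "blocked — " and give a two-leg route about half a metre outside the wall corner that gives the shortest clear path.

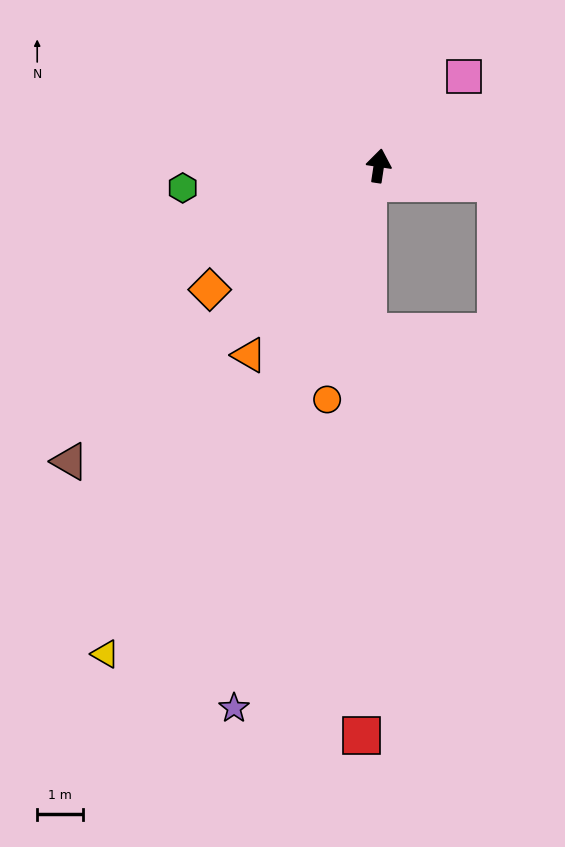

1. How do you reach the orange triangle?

turn left 154°, forward 5.0 m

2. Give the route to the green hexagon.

turn left 105°, forward 4.3 m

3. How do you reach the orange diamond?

turn left 135°, forward 4.6 m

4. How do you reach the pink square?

turn right 35°, forward 2.7 m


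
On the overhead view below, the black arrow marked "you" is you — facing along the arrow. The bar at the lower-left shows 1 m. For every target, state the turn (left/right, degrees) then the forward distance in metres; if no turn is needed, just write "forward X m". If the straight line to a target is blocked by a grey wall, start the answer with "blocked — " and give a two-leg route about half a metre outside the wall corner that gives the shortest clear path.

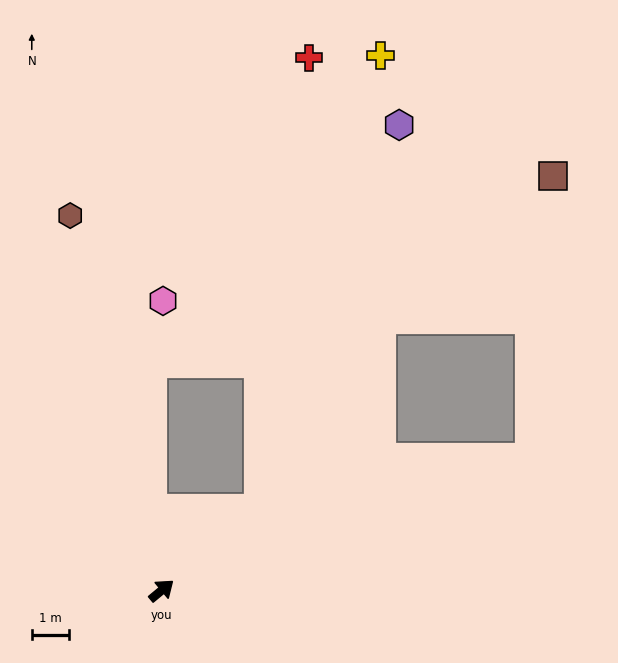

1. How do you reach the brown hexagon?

turn left 64°, forward 10.3 m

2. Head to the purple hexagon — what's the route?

blocked — forward 3.4 m, then turn left 30°, forward 11.0 m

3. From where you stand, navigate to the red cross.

blocked — forward 3.4 m, then turn left 44°, forward 12.2 m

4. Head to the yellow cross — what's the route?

blocked — forward 3.4 m, then turn left 35°, forward 12.6 m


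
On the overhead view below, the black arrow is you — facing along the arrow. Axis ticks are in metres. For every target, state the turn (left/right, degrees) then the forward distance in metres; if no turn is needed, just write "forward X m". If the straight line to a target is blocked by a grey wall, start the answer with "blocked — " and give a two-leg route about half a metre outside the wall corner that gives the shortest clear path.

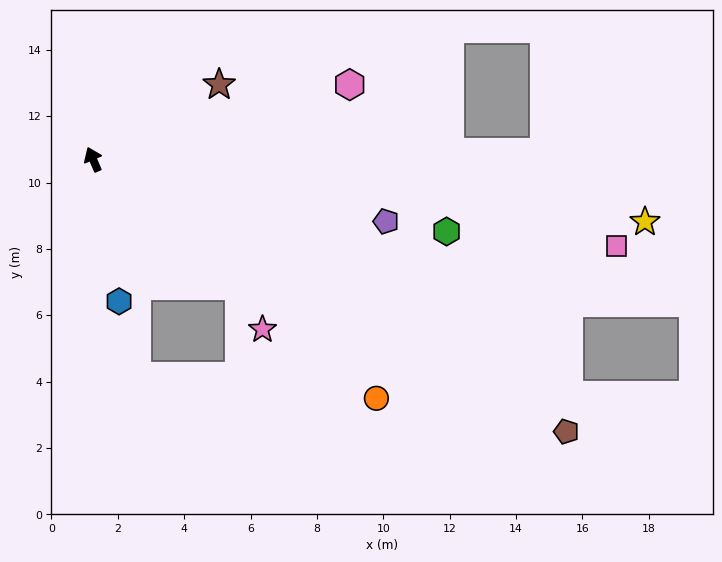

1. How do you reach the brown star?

turn right 83°, forward 4.4 m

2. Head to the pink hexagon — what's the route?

turn right 97°, forward 8.1 m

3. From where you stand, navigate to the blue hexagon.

turn left 167°, forward 4.4 m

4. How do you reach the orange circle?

turn right 153°, forward 11.2 m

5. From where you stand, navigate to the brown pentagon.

turn right 143°, forward 16.5 m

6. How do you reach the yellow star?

turn right 120°, forward 16.7 m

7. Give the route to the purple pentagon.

turn right 125°, forward 9.0 m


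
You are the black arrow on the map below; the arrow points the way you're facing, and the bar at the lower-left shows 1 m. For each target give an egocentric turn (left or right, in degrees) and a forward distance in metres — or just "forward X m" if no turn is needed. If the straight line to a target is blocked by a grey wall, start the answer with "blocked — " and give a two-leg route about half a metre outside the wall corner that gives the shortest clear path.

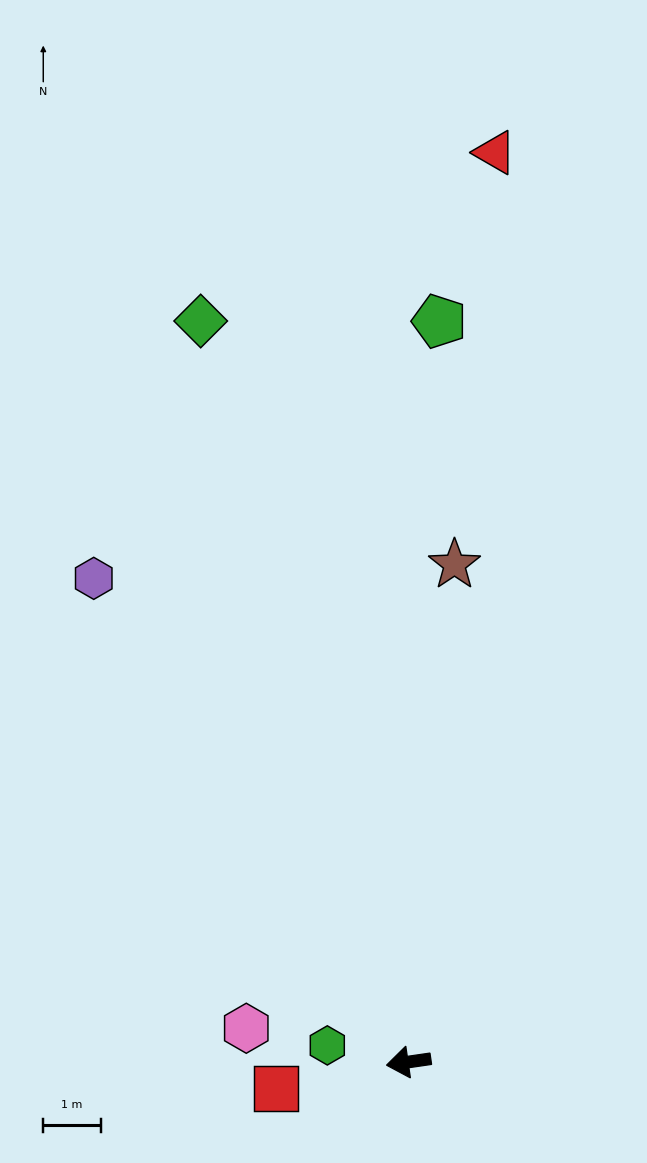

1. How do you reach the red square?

turn left 3°, forward 2.4 m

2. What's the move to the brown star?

turn right 104°, forward 8.7 m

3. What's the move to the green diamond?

turn right 83°, forward 13.4 m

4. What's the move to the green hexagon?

turn right 20°, forward 1.4 m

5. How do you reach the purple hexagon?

turn right 65°, forward 10.1 m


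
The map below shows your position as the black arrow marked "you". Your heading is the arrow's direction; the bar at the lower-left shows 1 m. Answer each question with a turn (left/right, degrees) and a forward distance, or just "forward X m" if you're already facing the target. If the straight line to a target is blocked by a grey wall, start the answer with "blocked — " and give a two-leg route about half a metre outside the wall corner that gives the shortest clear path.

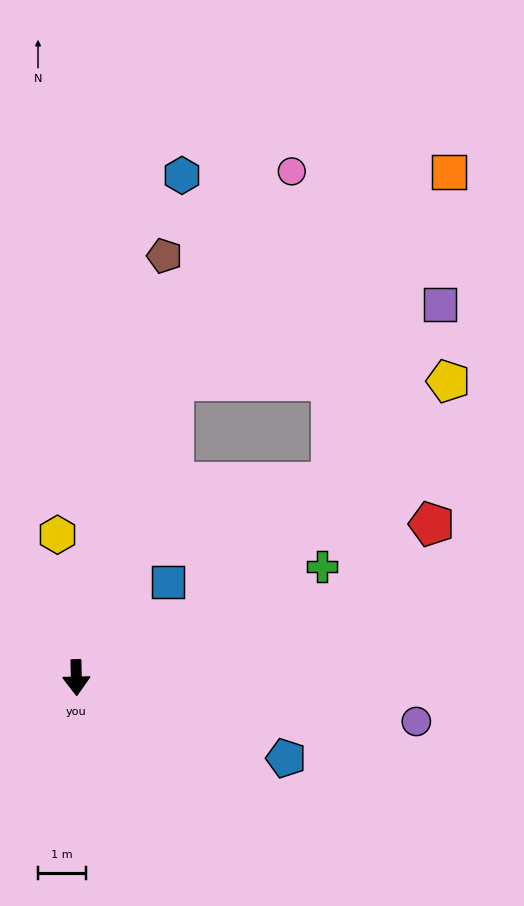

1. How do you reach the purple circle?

turn left 81°, forward 7.1 m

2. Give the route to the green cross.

turn left 113°, forward 5.6 m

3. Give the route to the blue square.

turn left 135°, forward 2.7 m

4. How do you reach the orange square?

blocked — turn left 161°, forward 6.5 m, then turn right 35°, forward 7.1 m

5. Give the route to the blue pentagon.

turn left 68°, forward 4.6 m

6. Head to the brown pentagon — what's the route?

turn left 167°, forward 8.9 m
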